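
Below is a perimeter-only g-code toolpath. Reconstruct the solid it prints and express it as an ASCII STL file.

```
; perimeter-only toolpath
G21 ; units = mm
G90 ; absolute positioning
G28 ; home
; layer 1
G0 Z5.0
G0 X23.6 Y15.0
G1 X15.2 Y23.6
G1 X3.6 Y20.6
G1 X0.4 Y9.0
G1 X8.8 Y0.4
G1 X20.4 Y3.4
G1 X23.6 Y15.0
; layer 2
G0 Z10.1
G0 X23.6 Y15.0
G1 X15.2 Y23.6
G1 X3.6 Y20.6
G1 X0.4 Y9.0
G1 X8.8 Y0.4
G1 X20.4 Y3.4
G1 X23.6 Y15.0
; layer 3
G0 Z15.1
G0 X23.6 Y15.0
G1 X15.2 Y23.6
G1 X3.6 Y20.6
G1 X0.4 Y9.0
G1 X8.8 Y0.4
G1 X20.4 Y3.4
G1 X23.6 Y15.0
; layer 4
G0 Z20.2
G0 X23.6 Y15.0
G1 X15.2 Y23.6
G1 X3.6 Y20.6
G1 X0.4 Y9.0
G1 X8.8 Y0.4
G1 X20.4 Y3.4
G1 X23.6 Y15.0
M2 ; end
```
solid part
  facet normal 0.0000 0.0000 -1.0000
    outer loop
      vertex 3.6 20.6 0.0
      vertex 15.2 23.6 0.0
      vertex 23.6 15.0 0.0
    endloop
  endfacet
  facet normal 0.0000 0.0000 -1.0000
    outer loop
      vertex 0.4 9.0 0.0
      vertex 3.6 20.6 0.0
      vertex 23.6 15.0 0.0
    endloop
  endfacet
  facet normal 0.0000 0.0000 -1.0000
    outer loop
      vertex 8.8 0.4 0.0
      vertex 0.4 9.0 0.0
      vertex 23.6 15.0 0.0
    endloop
  endfacet
  facet normal 0.0000 0.0000 -1.0000
    outer loop
      vertex 20.4 3.4 0.0
      vertex 8.8 0.4 0.0
      vertex 23.6 15.0 0.0
    endloop
  endfacet
  facet normal 0.0000 0.0000 1.0000
    outer loop
      vertex 23.6 15.0 20.2
      vertex 15.2 23.6 20.2
      vertex 3.6 20.6 20.2
    endloop
  endfacet
  facet normal 0.0000 0.0000 1.0000
    outer loop
      vertex 23.6 15.0 20.2
      vertex 3.6 20.6 20.2
      vertex 0.4 9.0 20.2
    endloop
  endfacet
  facet normal 0.0000 0.0000 1.0000
    outer loop
      vertex 23.6 15.0 20.2
      vertex 0.4 9.0 20.2
      vertex 8.8 0.4 20.2
    endloop
  endfacet
  facet normal 0.0000 0.0000 1.0000
    outer loop
      vertex 23.6 15.0 20.2
      vertex 8.8 0.4 20.2
      vertex 20.4 3.4 20.2
    endloop
  endfacet
  facet normal 0.7154 0.6987 0.0000
    outer loop
      vertex 23.6 15.0 0.0
      vertex 15.2 23.6 0.0
      vertex 15.2 23.6 20.2
    endloop
  endfacet
  facet normal 0.7154 0.6987 0.0000
    outer loop
      vertex 23.6 15.0 0.0
      vertex 15.2 23.6 20.2
      vertex 23.6 15.0 20.2
    endloop
  endfacet
  facet normal -0.2504 0.9681 0.0000
    outer loop
      vertex 15.2 23.6 0.0
      vertex 3.6 20.6 0.0
      vertex 3.6 20.6 20.2
    endloop
  endfacet
  facet normal -0.2504 0.9681 0.0000
    outer loop
      vertex 15.2 23.6 0.0
      vertex 3.6 20.6 20.2
      vertex 15.2 23.6 20.2
    endloop
  endfacet
  facet normal -0.9640 0.2659 0.0000
    outer loop
      vertex 3.6 20.6 0.0
      vertex 0.4 9.0 0.0
      vertex 0.4 9.0 20.2
    endloop
  endfacet
  facet normal -0.9640 0.2659 0.0000
    outer loop
      vertex 3.6 20.6 0.0
      vertex 0.4 9.0 20.2
      vertex 3.6 20.6 20.2
    endloop
  endfacet
  facet normal -0.7154 -0.6987 0.0000
    outer loop
      vertex 0.4 9.0 0.0
      vertex 8.8 0.4 0.0
      vertex 8.8 0.4 20.2
    endloop
  endfacet
  facet normal -0.7154 -0.6987 0.0000
    outer loop
      vertex 0.4 9.0 0.0
      vertex 8.8 0.4 20.2
      vertex 0.4 9.0 20.2
    endloop
  endfacet
  facet normal 0.2504 -0.9681 0.0000
    outer loop
      vertex 8.8 0.4 0.0
      vertex 20.4 3.4 0.0
      vertex 20.4 3.4 20.2
    endloop
  endfacet
  facet normal 0.2504 -0.9681 0.0000
    outer loop
      vertex 8.8 0.4 0.0
      vertex 20.4 3.4 20.2
      vertex 8.8 0.4 20.2
    endloop
  endfacet
  facet normal 0.9640 -0.2659 0.0000
    outer loop
      vertex 20.4 3.4 0.0
      vertex 23.6 15.0 0.0
      vertex 23.6 15.0 20.2
    endloop
  endfacet
  facet normal 0.9640 -0.2659 0.0000
    outer loop
      vertex 20.4 3.4 0.0
      vertex 23.6 15.0 20.2
      vertex 20.4 3.4 20.2
    endloop
  endfacet
endsolid part

The G0 Z moves step by Δz≈5.0 mm. Every layer's G1 loop is the same polygon, so the solid is a straight extrusion of it from z=0 to z≈20.2. Closing with flat bottom and top caps and triangulating gives 20 facets — a regular 6-sided prism (a cylinder approximated with 6 flat sides), circumscribed radius ≈ 12 mm, height ≈ 20.2 mm.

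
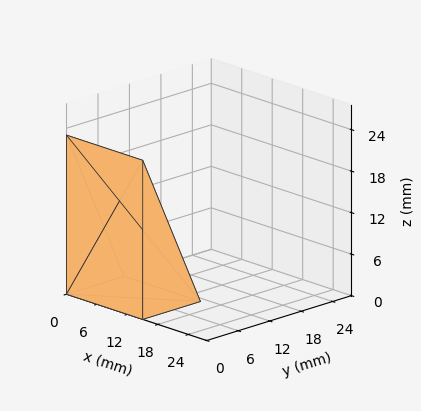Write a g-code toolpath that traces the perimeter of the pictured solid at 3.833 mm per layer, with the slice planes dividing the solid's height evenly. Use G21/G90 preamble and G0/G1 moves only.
Reading the render: the shape is a wedge (ramp): 15 × 11 mm base, rising to 23 mm along the y=0 edge and sloping linearly to z=0 at y=11 (dimensions read to the nearest mm from the axis ticks). For the g-code, the solid's height is divided into equal slices at the stated Δz and each level perimeter traced with G1 moves after a G0 lift.

; perimeter-only toolpath
G21 ; units = mm
G90 ; absolute positioning
G28 ; home
; layer 1
G0 Z3.833
G0 X0.000 Y0.000
G1 X15.000 Y0.000
G1 X15.000 Y9.167
G1 X0.000 Y9.167
G1 X0.000 Y0.000
; layer 2
G0 Z7.667
G0 X0.000 Y0.000
G1 X15.000 Y0.000
G1 X15.000 Y7.333
G1 X0.000 Y7.333
G1 X0.000 Y0.000
; layer 3
G0 Z11.500
G0 X0.000 Y0.000
G1 X15.000 Y0.000
G1 X15.000 Y5.500
G1 X0.000 Y5.500
G1 X0.000 Y0.000
; layer 4
G0 Z15.333
G0 X0.000 Y0.000
G1 X15.000 Y0.000
G1 X15.000 Y3.667
G1 X0.000 Y3.667
G1 X0.000 Y0.000
; layer 5
G0 Z19.167
G0 X0.000 Y0.000
G1 X15.000 Y0.000
G1 X15.000 Y1.833
G1 X0.000 Y1.833
G1 X0.000 Y0.000
M2 ; end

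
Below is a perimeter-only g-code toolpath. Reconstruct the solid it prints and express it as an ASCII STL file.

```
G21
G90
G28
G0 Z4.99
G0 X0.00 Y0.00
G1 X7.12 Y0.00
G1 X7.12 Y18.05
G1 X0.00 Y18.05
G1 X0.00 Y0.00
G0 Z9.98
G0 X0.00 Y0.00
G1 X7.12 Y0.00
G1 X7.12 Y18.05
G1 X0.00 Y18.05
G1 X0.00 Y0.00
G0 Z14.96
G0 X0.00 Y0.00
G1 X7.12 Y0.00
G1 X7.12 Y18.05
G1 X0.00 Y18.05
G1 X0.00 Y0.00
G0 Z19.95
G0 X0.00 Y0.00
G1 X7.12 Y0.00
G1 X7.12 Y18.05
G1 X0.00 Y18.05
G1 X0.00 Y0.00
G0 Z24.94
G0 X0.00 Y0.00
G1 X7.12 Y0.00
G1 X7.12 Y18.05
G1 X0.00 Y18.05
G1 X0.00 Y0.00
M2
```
solid part
  facet normal 0.0000 0.0000 -1.0000
    outer loop
      vertex 7.12 18.05 0.00
      vertex 7.12 0.00 0.00
      vertex 0.00 0.00 0.00
    endloop
  endfacet
  facet normal 0.0000 0.0000 -1.0000
    outer loop
      vertex 0.00 18.05 0.00
      vertex 7.12 18.05 0.00
      vertex 0.00 0.00 0.00
    endloop
  endfacet
  facet normal 0.0000 0.0000 1.0000
    outer loop
      vertex 0.00 0.00 24.94
      vertex 7.12 0.00 24.94
      vertex 7.12 18.05 24.94
    endloop
  endfacet
  facet normal 0.0000 0.0000 1.0000
    outer loop
      vertex 0.00 0.00 24.94
      vertex 7.12 18.05 24.94
      vertex 0.00 18.05 24.94
    endloop
  endfacet
  facet normal 0.0000 -1.0000 0.0000
    outer loop
      vertex 0.00 0.00 0.00
      vertex 7.12 0.00 0.00
      vertex 7.12 0.00 24.94
    endloop
  endfacet
  facet normal 0.0000 -1.0000 0.0000
    outer loop
      vertex 0.00 0.00 0.00
      vertex 7.12 0.00 24.94
      vertex 0.00 0.00 24.94
    endloop
  endfacet
  facet normal 0.0000 1.0000 0.0000
    outer loop
      vertex 7.12 18.05 24.94
      vertex 7.12 18.05 0.00
      vertex 0.00 18.05 0.00
    endloop
  endfacet
  facet normal 0.0000 1.0000 0.0000
    outer loop
      vertex 0.00 18.05 24.94
      vertex 7.12 18.05 24.94
      vertex 0.00 18.05 0.00
    endloop
  endfacet
  facet normal -1.0000 0.0000 0.0000
    outer loop
      vertex 0.00 18.05 24.94
      vertex 0.00 18.05 0.00
      vertex 0.00 0.00 0.00
    endloop
  endfacet
  facet normal -1.0000 0.0000 0.0000
    outer loop
      vertex 0.00 0.00 24.94
      vertex 0.00 18.05 24.94
      vertex 0.00 0.00 0.00
    endloop
  endfacet
  facet normal 1.0000 0.0000 0.0000
    outer loop
      vertex 7.12 0.00 0.00
      vertex 7.12 18.05 0.00
      vertex 7.12 18.05 24.94
    endloop
  endfacet
  facet normal 1.0000 0.0000 0.0000
    outer loop
      vertex 7.12 0.00 0.00
      vertex 7.12 18.05 24.94
      vertex 7.12 0.00 24.94
    endloop
  endfacet
endsolid part

The G0 Z moves step by Δz≈4.99 mm. Every layer's G1 loop is the same polygon, so the solid is a straight extrusion of it from z=0 to z≈24.9. Closing with flat bottom and top caps and triangulating gives 12 facets — a rectangular box, roughly 7.12 × 18.1 mm footprint and 24.9 mm tall.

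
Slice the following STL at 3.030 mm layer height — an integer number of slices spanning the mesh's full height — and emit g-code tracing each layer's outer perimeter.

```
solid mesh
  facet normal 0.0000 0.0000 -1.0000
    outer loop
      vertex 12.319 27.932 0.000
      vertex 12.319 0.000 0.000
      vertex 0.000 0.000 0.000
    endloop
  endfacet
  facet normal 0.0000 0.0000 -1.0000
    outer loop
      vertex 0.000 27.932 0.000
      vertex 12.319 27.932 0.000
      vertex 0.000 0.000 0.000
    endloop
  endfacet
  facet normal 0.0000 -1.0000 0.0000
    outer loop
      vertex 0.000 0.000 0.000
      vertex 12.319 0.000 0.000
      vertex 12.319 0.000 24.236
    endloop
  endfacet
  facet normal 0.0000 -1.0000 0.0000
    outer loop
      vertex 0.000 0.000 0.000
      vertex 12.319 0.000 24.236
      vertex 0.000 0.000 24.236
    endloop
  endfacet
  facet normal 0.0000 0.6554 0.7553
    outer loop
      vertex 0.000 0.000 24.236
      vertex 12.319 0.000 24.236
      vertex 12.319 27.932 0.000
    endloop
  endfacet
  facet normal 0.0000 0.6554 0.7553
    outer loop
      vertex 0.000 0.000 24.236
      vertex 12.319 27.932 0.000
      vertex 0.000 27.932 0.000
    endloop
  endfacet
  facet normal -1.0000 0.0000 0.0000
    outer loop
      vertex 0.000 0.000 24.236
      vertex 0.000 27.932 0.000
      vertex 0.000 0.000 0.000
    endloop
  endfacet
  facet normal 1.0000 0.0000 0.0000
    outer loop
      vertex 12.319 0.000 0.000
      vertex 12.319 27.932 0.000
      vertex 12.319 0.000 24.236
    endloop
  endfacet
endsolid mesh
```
; perimeter-only toolpath
G21 ; units = mm
G90 ; absolute positioning
G28 ; home
; layer 1
G0 Z3.030
G0 X0.000 Y0.000
G1 X12.319 Y0.000
G1 X12.319 Y24.441
G1 X0.000 Y24.441
G1 X0.000 Y0.000
; layer 2
G0 Z6.059
G0 X0.000 Y0.000
G1 X12.319 Y0.000
G1 X12.319 Y20.949
G1 X0.000 Y20.949
G1 X0.000 Y0.000
; layer 3
G0 Z9.088
G0 X0.000 Y0.000
G1 X12.319 Y0.000
G1 X12.319 Y17.457
G1 X0.000 Y17.457
G1 X0.000 Y0.000
; layer 4
G0 Z12.118
G0 X0.000 Y0.000
G1 X12.319 Y0.000
G1 X12.319 Y13.966
G1 X0.000 Y13.966
G1 X0.000 Y0.000
; layer 5
G0 Z15.148
G0 X0.000 Y0.000
G1 X12.319 Y0.000
G1 X12.319 Y10.474
G1 X0.000 Y10.474
G1 X0.000 Y0.000
; layer 6
G0 Z18.177
G0 X0.000 Y0.000
G1 X12.319 Y0.000
G1 X12.319 Y6.983
G1 X0.000 Y6.983
G1 X0.000 Y0.000
; layer 7
G0 Z21.207
G0 X0.000 Y0.000
G1 X12.319 Y0.000
G1 X12.319 Y3.491
G1 X0.000 Y3.491
G1 X0.000 Y0.000
M2 ; end

The solid is a wedge (ramp): 12.3 × 27.9 mm base, rising to 24.2 mm along the y=0 edge and sloping linearly to z=0 at y=27.9. Slicing at Δz = 3.030 mm — 8 equal slices spanning the solid's height, so layer i sits at z = i·h/8 — gives 7 non-empty perimeters. Each is a 4-segment closed polygon; G0 lifts to the layer z and rapids to the start vertex, then G1 traces the edges. The cross-section shrinks linearly with z (the slice at the apex is degenerate and omitted).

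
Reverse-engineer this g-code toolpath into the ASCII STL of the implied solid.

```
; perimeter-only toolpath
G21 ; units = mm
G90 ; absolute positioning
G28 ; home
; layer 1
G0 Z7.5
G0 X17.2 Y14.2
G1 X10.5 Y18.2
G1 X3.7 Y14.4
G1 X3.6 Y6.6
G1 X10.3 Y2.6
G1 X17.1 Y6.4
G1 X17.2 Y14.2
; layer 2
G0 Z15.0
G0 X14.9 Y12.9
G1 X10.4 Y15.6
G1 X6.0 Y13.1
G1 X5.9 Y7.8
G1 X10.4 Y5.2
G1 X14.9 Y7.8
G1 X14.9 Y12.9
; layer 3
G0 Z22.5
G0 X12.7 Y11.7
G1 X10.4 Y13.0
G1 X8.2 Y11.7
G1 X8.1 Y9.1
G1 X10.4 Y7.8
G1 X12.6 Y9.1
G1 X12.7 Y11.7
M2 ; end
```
solid part
  facet normal 0.0000 0.0000 -1.0000
    outer loop
      vertex 1.5 15.7 0.0
      vertex 10.5 20.8 0.0
      vertex 19.5 15.5 0.0
    endloop
  endfacet
  facet normal 0.0000 0.0000 -1.0000
    outer loop
      vertex 1.3 5.3 0.0
      vertex 1.5 15.7 0.0
      vertex 19.5 15.5 0.0
    endloop
  endfacet
  facet normal 0.0000 0.0000 -1.0000
    outer loop
      vertex 10.3 0.0 0.0
      vertex 1.3 5.3 0.0
      vertex 19.5 15.5 0.0
    endloop
  endfacet
  facet normal 0.0000 0.0000 -1.0000
    outer loop
      vertex 19.3 5.1 0.0
      vertex 10.3 0.0 0.0
      vertex 19.5 15.5 0.0
    endloop
  endfacet
  facet normal 0.4860 0.8253 0.2877
    outer loop
      vertex 19.5 15.5 0.0
      vertex 10.5 20.8 0.0
      vertex 10.4 10.4 30.0
    endloop
  endfacet
  facet normal -0.4722 0.8333 0.2873
    outer loop
      vertex 10.5 20.8 0.0
      vertex 1.5 15.7 0.0
      vertex 10.4 10.4 30.0
    endloop
  endfacet
  facet normal -0.9576 0.0184 0.2874
    outer loop
      vertex 1.5 15.7 0.0
      vertex 1.3 5.3 0.0
      vertex 10.4 10.4 30.0
    endloop
  endfacet
  facet normal -0.4860 -0.8253 0.2877
    outer loop
      vertex 1.3 5.3 0.0
      vertex 10.3 0.0 0.0
      vertex 10.4 10.4 30.0
    endloop
  endfacet
  facet normal 0.4722 -0.8333 0.2873
    outer loop
      vertex 10.3 0.0 0.0
      vertex 19.3 5.1 0.0
      vertex 10.4 10.4 30.0
    endloop
  endfacet
  facet normal 0.9576 -0.0184 0.2874
    outer loop
      vertex 19.3 5.1 0.0
      vertex 19.5 15.5 0.0
      vertex 10.4 10.4 30.0
    endloop
  endfacet
endsolid part

The G0 Z moves step by Δz≈7.5 mm. The G1 loops shrink linearly with z, so the solid tapers from its base footprint up to z≈30. Closing with a flat bottom cap and the tapered top and triangulating gives 10 facets — a regular 6-sided pyramid, base circumscribed radius ≈ 10.4 mm, apex at z ≈ 30 mm.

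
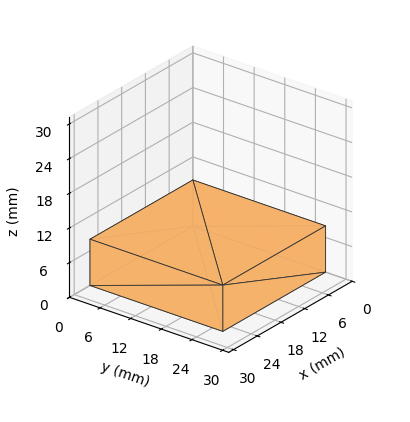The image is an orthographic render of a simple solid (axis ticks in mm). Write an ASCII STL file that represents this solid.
Reading the render: the shape is a rectangular box, roughly 26 × 26 mm footprint and 8 mm tall (dimensions read to the nearest mm from the axis ticks). For the STL, each face is triangulated and given an outward normal.

solid part
  facet normal 0.0000 0.0000 -1.0000
    outer loop
      vertex 26.00 26.00 0.00
      vertex 26.00 0.00 0.00
      vertex 0.00 0.00 0.00
    endloop
  endfacet
  facet normal 0.0000 0.0000 -1.0000
    outer loop
      vertex 0.00 26.00 0.00
      vertex 26.00 26.00 0.00
      vertex 0.00 0.00 0.00
    endloop
  endfacet
  facet normal 0.0000 0.0000 1.0000
    outer loop
      vertex 0.00 0.00 8.00
      vertex 26.00 0.00 8.00
      vertex 26.00 26.00 8.00
    endloop
  endfacet
  facet normal 0.0000 0.0000 1.0000
    outer loop
      vertex 0.00 0.00 8.00
      vertex 26.00 26.00 8.00
      vertex 0.00 26.00 8.00
    endloop
  endfacet
  facet normal 0.0000 -1.0000 0.0000
    outer loop
      vertex 0.00 0.00 0.00
      vertex 26.00 0.00 0.00
      vertex 26.00 0.00 8.00
    endloop
  endfacet
  facet normal 0.0000 -1.0000 0.0000
    outer loop
      vertex 0.00 0.00 0.00
      vertex 26.00 0.00 8.00
      vertex 0.00 0.00 8.00
    endloop
  endfacet
  facet normal 0.0000 1.0000 0.0000
    outer loop
      vertex 26.00 26.00 8.00
      vertex 26.00 26.00 0.00
      vertex 0.00 26.00 0.00
    endloop
  endfacet
  facet normal 0.0000 1.0000 0.0000
    outer loop
      vertex 0.00 26.00 8.00
      vertex 26.00 26.00 8.00
      vertex 0.00 26.00 0.00
    endloop
  endfacet
  facet normal -1.0000 0.0000 0.0000
    outer loop
      vertex 0.00 26.00 8.00
      vertex 0.00 26.00 0.00
      vertex 0.00 0.00 0.00
    endloop
  endfacet
  facet normal -1.0000 0.0000 0.0000
    outer loop
      vertex 0.00 0.00 8.00
      vertex 0.00 26.00 8.00
      vertex 0.00 0.00 0.00
    endloop
  endfacet
  facet normal 1.0000 0.0000 0.0000
    outer loop
      vertex 26.00 0.00 0.00
      vertex 26.00 26.00 0.00
      vertex 26.00 26.00 8.00
    endloop
  endfacet
  facet normal 1.0000 0.0000 0.0000
    outer loop
      vertex 26.00 0.00 0.00
      vertex 26.00 26.00 8.00
      vertex 26.00 0.00 8.00
    endloop
  endfacet
endsolid part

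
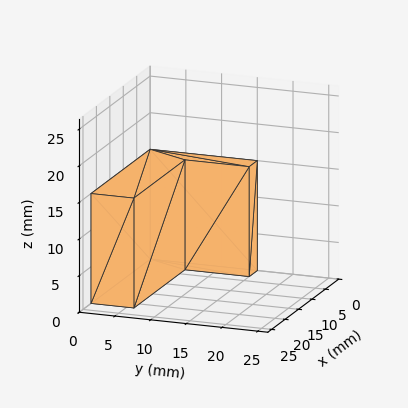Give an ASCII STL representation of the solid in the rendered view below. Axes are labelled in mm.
Reading the render: the shape is an L-shaped prism: outer 22 × 15 mm, arm thicknesses ≈ 6 mm (horizontal) and 3 mm (vertical), extruded 15 mm in z (dimensions read to the nearest mm from the axis ticks). For the STL, each face is triangulated and given an outward normal.

solid part
  facet normal 0.0000 0.0000 -1.0000
    outer loop
      vertex 22.0 6.0 0.0
      vertex 22.0 0.0 0.0
      vertex 0.0 0.0 0.0
    endloop
  endfacet
  facet normal 0.0000 0.0000 -1.0000
    outer loop
      vertex 3.0 6.0 0.0
      vertex 22.0 6.0 0.0
      vertex 0.0 0.0 0.0
    endloop
  endfacet
  facet normal 0.0000 0.0000 -1.0000
    outer loop
      vertex 3.0 15.0 0.0
      vertex 3.0 6.0 0.0
      vertex 0.0 0.0 0.0
    endloop
  endfacet
  facet normal 0.0000 0.0000 -1.0000
    outer loop
      vertex 0.0 15.0 0.0
      vertex 3.0 15.0 0.0
      vertex 0.0 0.0 0.0
    endloop
  endfacet
  facet normal 0.0000 0.0000 1.0000
    outer loop
      vertex 0.0 0.0 15.0
      vertex 22.0 0.0 15.0
      vertex 22.0 6.0 15.0
    endloop
  endfacet
  facet normal 0.0000 0.0000 1.0000
    outer loop
      vertex 0.0 0.0 15.0
      vertex 22.0 6.0 15.0
      vertex 3.0 6.0 15.0
    endloop
  endfacet
  facet normal 0.0000 0.0000 1.0000
    outer loop
      vertex 0.0 0.0 15.0
      vertex 3.0 6.0 15.0
      vertex 3.0 15.0 15.0
    endloop
  endfacet
  facet normal 0.0000 0.0000 1.0000
    outer loop
      vertex 0.0 0.0 15.0
      vertex 3.0 15.0 15.0
      vertex 0.0 15.0 15.0
    endloop
  endfacet
  facet normal 0.0000 -1.0000 0.0000
    outer loop
      vertex 0.0 0.0 0.0
      vertex 22.0 0.0 0.0
      vertex 22.0 0.0 15.0
    endloop
  endfacet
  facet normal 0.0000 -1.0000 0.0000
    outer loop
      vertex 0.0 0.0 0.0
      vertex 22.0 0.0 15.0
      vertex 0.0 0.0 15.0
    endloop
  endfacet
  facet normal 1.0000 0.0000 0.0000
    outer loop
      vertex 22.0 0.0 0.0
      vertex 22.0 6.0 0.0
      vertex 22.0 6.0 15.0
    endloop
  endfacet
  facet normal 1.0000 0.0000 0.0000
    outer loop
      vertex 22.0 0.0 0.0
      vertex 22.0 6.0 15.0
      vertex 22.0 0.0 15.0
    endloop
  endfacet
  facet normal 0.0000 1.0000 0.0000
    outer loop
      vertex 22.0 6.0 0.0
      vertex 3.0 6.0 0.0
      vertex 3.0 6.0 15.0
    endloop
  endfacet
  facet normal 0.0000 1.0000 0.0000
    outer loop
      vertex 22.0 6.0 0.0
      vertex 3.0 6.0 15.0
      vertex 22.0 6.0 15.0
    endloop
  endfacet
  facet normal 1.0000 0.0000 0.0000
    outer loop
      vertex 3.0 6.0 0.0
      vertex 3.0 15.0 0.0
      vertex 3.0 15.0 15.0
    endloop
  endfacet
  facet normal 1.0000 0.0000 0.0000
    outer loop
      vertex 3.0 6.0 0.0
      vertex 3.0 15.0 15.0
      vertex 3.0 6.0 15.0
    endloop
  endfacet
  facet normal 0.0000 1.0000 0.0000
    outer loop
      vertex 3.0 15.0 0.0
      vertex 0.0 15.0 0.0
      vertex 0.0 15.0 15.0
    endloop
  endfacet
  facet normal 0.0000 1.0000 0.0000
    outer loop
      vertex 3.0 15.0 0.0
      vertex 0.0 15.0 15.0
      vertex 3.0 15.0 15.0
    endloop
  endfacet
  facet normal -1.0000 0.0000 0.0000
    outer loop
      vertex 0.0 15.0 0.0
      vertex 0.0 0.0 0.0
      vertex 0.0 0.0 15.0
    endloop
  endfacet
  facet normal -1.0000 0.0000 0.0000
    outer loop
      vertex 0.0 15.0 0.0
      vertex 0.0 0.0 15.0
      vertex 0.0 15.0 15.0
    endloop
  endfacet
endsolid part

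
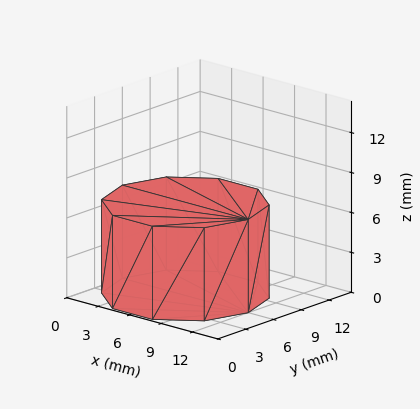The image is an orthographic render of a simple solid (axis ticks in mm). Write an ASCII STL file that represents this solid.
Reading the render: the shape is a regular 10-sided prism (a cylinder approximated with 10 flat sides), circumscribed radius ≈ 6 mm, height ≈ 7 mm (dimensions read to the nearest mm from the axis ticks). For the STL, each face is triangulated and given an outward normal.

solid part
  facet normal 0.0000 0.0000 -1.0000
    outer loop
      vertex 7.9 11.7 0.0
      vertex 10.9 9.5 0.0
      vertex 12.0 6.0 0.0
    endloop
  endfacet
  facet normal 0.0000 0.0000 -1.0000
    outer loop
      vertex 4.1 11.7 0.0
      vertex 7.9 11.7 0.0
      vertex 12.0 6.0 0.0
    endloop
  endfacet
  facet normal 0.0000 0.0000 -1.0000
    outer loop
      vertex 1.1 9.5 0.0
      vertex 4.1 11.7 0.0
      vertex 12.0 6.0 0.0
    endloop
  endfacet
  facet normal 0.0000 0.0000 -1.0000
    outer loop
      vertex 0.0 6.0 0.0
      vertex 1.1 9.5 0.0
      vertex 12.0 6.0 0.0
    endloop
  endfacet
  facet normal 0.0000 0.0000 -1.0000
    outer loop
      vertex 1.1 2.5 0.0
      vertex 0.0 6.0 0.0
      vertex 12.0 6.0 0.0
    endloop
  endfacet
  facet normal 0.0000 0.0000 -1.0000
    outer loop
      vertex 4.1 0.3 0.0
      vertex 1.1 2.5 0.0
      vertex 12.0 6.0 0.0
    endloop
  endfacet
  facet normal 0.0000 0.0000 -1.0000
    outer loop
      vertex 7.9 0.3 0.0
      vertex 4.1 0.3 0.0
      vertex 12.0 6.0 0.0
    endloop
  endfacet
  facet normal 0.0000 0.0000 -1.0000
    outer loop
      vertex 10.9 2.5 0.0
      vertex 7.9 0.3 0.0
      vertex 12.0 6.0 0.0
    endloop
  endfacet
  facet normal 0.0000 0.0000 1.0000
    outer loop
      vertex 12.0 6.0 7.0
      vertex 10.9 9.5 7.0
      vertex 7.9 11.7 7.0
    endloop
  endfacet
  facet normal 0.0000 0.0000 1.0000
    outer loop
      vertex 12.0 6.0 7.0
      vertex 7.9 11.7 7.0
      vertex 4.1 11.7 7.0
    endloop
  endfacet
  facet normal 0.0000 0.0000 1.0000
    outer loop
      vertex 12.0 6.0 7.0
      vertex 4.1 11.7 7.0
      vertex 1.1 9.5 7.0
    endloop
  endfacet
  facet normal 0.0000 0.0000 1.0000
    outer loop
      vertex 12.0 6.0 7.0
      vertex 1.1 9.5 7.0
      vertex 0.0 6.0 7.0
    endloop
  endfacet
  facet normal 0.0000 0.0000 1.0000
    outer loop
      vertex 12.0 6.0 7.0
      vertex 0.0 6.0 7.0
      vertex 1.1 2.5 7.0
    endloop
  endfacet
  facet normal 0.0000 0.0000 1.0000
    outer loop
      vertex 12.0 6.0 7.0
      vertex 1.1 2.5 7.0
      vertex 4.1 0.3 7.0
    endloop
  endfacet
  facet normal 0.0000 0.0000 1.0000
    outer loop
      vertex 12.0 6.0 7.0
      vertex 4.1 0.3 7.0
      vertex 7.9 0.3 7.0
    endloop
  endfacet
  facet normal 0.0000 0.0000 1.0000
    outer loop
      vertex 12.0 6.0 7.0
      vertex 7.9 0.3 7.0
      vertex 10.9 2.5 7.0
    endloop
  endfacet
  facet normal 0.9540 0.2998 0.0000
    outer loop
      vertex 12.0 6.0 0.0
      vertex 10.9 9.5 0.0
      vertex 10.9 9.5 7.0
    endloop
  endfacet
  facet normal 0.9540 0.2998 0.0000
    outer loop
      vertex 12.0 6.0 0.0
      vertex 10.9 9.5 7.0
      vertex 12.0 6.0 7.0
    endloop
  endfacet
  facet normal 0.5914 0.8064 0.0000
    outer loop
      vertex 10.9 9.5 0.0
      vertex 7.9 11.7 0.0
      vertex 7.9 11.7 7.0
    endloop
  endfacet
  facet normal 0.5914 0.8064 0.0000
    outer loop
      vertex 10.9 9.5 0.0
      vertex 7.9 11.7 7.0
      vertex 10.9 9.5 7.0
    endloop
  endfacet
  facet normal 0.0000 1.0000 0.0000
    outer loop
      vertex 7.9 11.7 0.0
      vertex 4.1 11.7 0.0
      vertex 4.1 11.7 7.0
    endloop
  endfacet
  facet normal 0.0000 1.0000 0.0000
    outer loop
      vertex 7.9 11.7 0.0
      vertex 4.1 11.7 7.0
      vertex 7.9 11.7 7.0
    endloop
  endfacet
  facet normal -0.5914 0.8064 0.0000
    outer loop
      vertex 4.1 11.7 0.0
      vertex 1.1 9.5 0.0
      vertex 1.1 9.5 7.0
    endloop
  endfacet
  facet normal -0.5914 0.8064 0.0000
    outer loop
      vertex 4.1 11.7 0.0
      vertex 1.1 9.5 7.0
      vertex 4.1 11.7 7.0
    endloop
  endfacet
  facet normal -0.9540 0.2998 0.0000
    outer loop
      vertex 1.1 9.5 0.0
      vertex 0.0 6.0 0.0
      vertex 0.0 6.0 7.0
    endloop
  endfacet
  facet normal -0.9540 0.2998 0.0000
    outer loop
      vertex 1.1 9.5 0.0
      vertex 0.0 6.0 7.0
      vertex 1.1 9.5 7.0
    endloop
  endfacet
  facet normal -0.9540 -0.2998 0.0000
    outer loop
      vertex 0.0 6.0 0.0
      vertex 1.1 2.5 0.0
      vertex 1.1 2.5 7.0
    endloop
  endfacet
  facet normal -0.9540 -0.2998 0.0000
    outer loop
      vertex 0.0 6.0 0.0
      vertex 1.1 2.5 7.0
      vertex 0.0 6.0 7.0
    endloop
  endfacet
  facet normal -0.5914 -0.8064 0.0000
    outer loop
      vertex 1.1 2.5 0.0
      vertex 4.1 0.3 0.0
      vertex 4.1 0.3 7.0
    endloop
  endfacet
  facet normal -0.5914 -0.8064 0.0000
    outer loop
      vertex 1.1 2.5 0.0
      vertex 4.1 0.3 7.0
      vertex 1.1 2.5 7.0
    endloop
  endfacet
  facet normal 0.0000 -1.0000 0.0000
    outer loop
      vertex 4.1 0.3 0.0
      vertex 7.9 0.3 0.0
      vertex 7.9 0.3 7.0
    endloop
  endfacet
  facet normal 0.0000 -1.0000 0.0000
    outer loop
      vertex 4.1 0.3 0.0
      vertex 7.9 0.3 7.0
      vertex 4.1 0.3 7.0
    endloop
  endfacet
  facet normal 0.5914 -0.8064 0.0000
    outer loop
      vertex 7.9 0.3 0.0
      vertex 10.9 2.5 0.0
      vertex 10.9 2.5 7.0
    endloop
  endfacet
  facet normal 0.5914 -0.8064 0.0000
    outer loop
      vertex 7.9 0.3 0.0
      vertex 10.9 2.5 7.0
      vertex 7.9 0.3 7.0
    endloop
  endfacet
  facet normal 0.9540 -0.2998 0.0000
    outer loop
      vertex 10.9 2.5 0.0
      vertex 12.0 6.0 0.0
      vertex 12.0 6.0 7.0
    endloop
  endfacet
  facet normal 0.9540 -0.2998 0.0000
    outer loop
      vertex 10.9 2.5 0.0
      vertex 12.0 6.0 7.0
      vertex 10.9 2.5 7.0
    endloop
  endfacet
endsolid part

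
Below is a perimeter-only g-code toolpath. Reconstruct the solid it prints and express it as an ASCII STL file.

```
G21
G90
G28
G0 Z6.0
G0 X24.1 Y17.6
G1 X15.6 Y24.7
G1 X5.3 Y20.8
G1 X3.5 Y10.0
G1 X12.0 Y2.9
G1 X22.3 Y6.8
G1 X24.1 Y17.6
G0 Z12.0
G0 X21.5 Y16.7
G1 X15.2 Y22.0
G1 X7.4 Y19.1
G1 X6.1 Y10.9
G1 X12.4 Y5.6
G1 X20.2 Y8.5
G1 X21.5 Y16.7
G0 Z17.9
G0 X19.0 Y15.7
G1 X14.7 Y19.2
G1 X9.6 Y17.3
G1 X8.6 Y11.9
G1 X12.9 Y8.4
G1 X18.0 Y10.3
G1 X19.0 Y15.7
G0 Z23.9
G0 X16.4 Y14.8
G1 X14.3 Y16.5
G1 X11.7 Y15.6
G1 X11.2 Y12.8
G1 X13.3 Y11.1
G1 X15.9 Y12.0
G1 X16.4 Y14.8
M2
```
solid part
  facet normal 0.0000 0.0000 -1.0000
    outer loop
      vertex 3.2 22.6 0.0
      vertex 16.1 27.4 0.0
      vertex 26.7 18.6 0.0
    endloop
  endfacet
  facet normal 0.0000 0.0000 -1.0000
    outer loop
      vertex 0.9 9.0 0.0
      vertex 3.2 22.6 0.0
      vertex 26.7 18.6 0.0
    endloop
  endfacet
  facet normal 0.0000 0.0000 -1.0000
    outer loop
      vertex 11.5 0.2 0.0
      vertex 0.9 9.0 0.0
      vertex 26.7 18.6 0.0
    endloop
  endfacet
  facet normal 0.0000 0.0000 -1.0000
    outer loop
      vertex 24.4 5.0 0.0
      vertex 11.5 0.2 0.0
      vertex 26.7 18.6 0.0
    endloop
  endfacet
  facet normal 0.5933 0.7146 0.3707
    outer loop
      vertex 26.7 18.6 0.0
      vertex 16.1 27.4 0.0
      vertex 13.8 13.8 29.9
    endloop
  endfacet
  facet normal -0.3239 0.8703 0.3710
    outer loop
      vertex 16.1 27.4 0.0
      vertex 3.2 22.6 0.0
      vertex 13.8 13.8 29.9
    endloop
  endfacet
  facet normal -0.9159 0.1549 0.3703
    outer loop
      vertex 3.2 22.6 0.0
      vertex 0.9 9.0 0.0
      vertex 13.8 13.8 29.9
    endloop
  endfacet
  facet normal -0.5933 -0.7146 0.3707
    outer loop
      vertex 0.9 9.0 0.0
      vertex 11.5 0.2 0.0
      vertex 13.8 13.8 29.9
    endloop
  endfacet
  facet normal 0.3239 -0.8703 0.3710
    outer loop
      vertex 11.5 0.2 0.0
      vertex 24.4 5.0 0.0
      vertex 13.8 13.8 29.9
    endloop
  endfacet
  facet normal 0.9159 -0.1549 0.3703
    outer loop
      vertex 24.4 5.0 0.0
      vertex 26.7 18.6 0.0
      vertex 13.8 13.8 29.9
    endloop
  endfacet
endsolid part

The G0 Z moves step by Δz≈6.0 mm. The G1 loops shrink linearly with z, so the solid tapers from its base footprint up to z≈29.9. Closing with a flat bottom cap and the tapered top and triangulating gives 10 facets — a regular 6-sided pyramid, base circumscribed radius ≈ 13.8 mm, apex at z ≈ 29.9 mm.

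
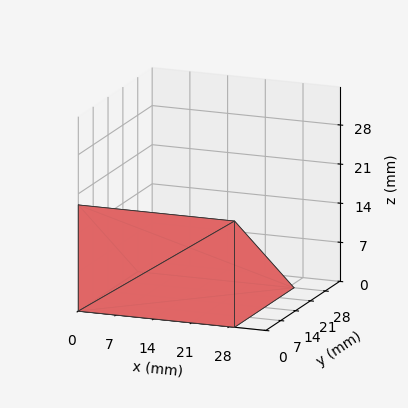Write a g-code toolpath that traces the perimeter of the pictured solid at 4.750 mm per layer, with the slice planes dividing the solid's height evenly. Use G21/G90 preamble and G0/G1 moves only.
Reading the render: the shape is a wedge (ramp): 29 × 28 mm base, rising to 19 mm along the y=0 edge and sloping linearly to z=0 at y=28 (dimensions read to the nearest mm from the axis ticks). For the g-code, the solid's height is divided into equal slices at the stated Δz and each level perimeter traced with G1 moves after a G0 lift.

; perimeter-only toolpath
G21 ; units = mm
G90 ; absolute positioning
G28 ; home
; layer 1
G0 Z4.750
G0 X0.000 Y0.000
G1 X29.000 Y0.000
G1 X29.000 Y21.000
G1 X0.000 Y21.000
G1 X0.000 Y0.000
; layer 2
G0 Z9.500
G0 X0.000 Y0.000
G1 X29.000 Y0.000
G1 X29.000 Y14.000
G1 X0.000 Y14.000
G1 X0.000 Y0.000
; layer 3
G0 Z14.250
G0 X0.000 Y0.000
G1 X29.000 Y0.000
G1 X29.000 Y7.000
G1 X0.000 Y7.000
G1 X0.000 Y0.000
M2 ; end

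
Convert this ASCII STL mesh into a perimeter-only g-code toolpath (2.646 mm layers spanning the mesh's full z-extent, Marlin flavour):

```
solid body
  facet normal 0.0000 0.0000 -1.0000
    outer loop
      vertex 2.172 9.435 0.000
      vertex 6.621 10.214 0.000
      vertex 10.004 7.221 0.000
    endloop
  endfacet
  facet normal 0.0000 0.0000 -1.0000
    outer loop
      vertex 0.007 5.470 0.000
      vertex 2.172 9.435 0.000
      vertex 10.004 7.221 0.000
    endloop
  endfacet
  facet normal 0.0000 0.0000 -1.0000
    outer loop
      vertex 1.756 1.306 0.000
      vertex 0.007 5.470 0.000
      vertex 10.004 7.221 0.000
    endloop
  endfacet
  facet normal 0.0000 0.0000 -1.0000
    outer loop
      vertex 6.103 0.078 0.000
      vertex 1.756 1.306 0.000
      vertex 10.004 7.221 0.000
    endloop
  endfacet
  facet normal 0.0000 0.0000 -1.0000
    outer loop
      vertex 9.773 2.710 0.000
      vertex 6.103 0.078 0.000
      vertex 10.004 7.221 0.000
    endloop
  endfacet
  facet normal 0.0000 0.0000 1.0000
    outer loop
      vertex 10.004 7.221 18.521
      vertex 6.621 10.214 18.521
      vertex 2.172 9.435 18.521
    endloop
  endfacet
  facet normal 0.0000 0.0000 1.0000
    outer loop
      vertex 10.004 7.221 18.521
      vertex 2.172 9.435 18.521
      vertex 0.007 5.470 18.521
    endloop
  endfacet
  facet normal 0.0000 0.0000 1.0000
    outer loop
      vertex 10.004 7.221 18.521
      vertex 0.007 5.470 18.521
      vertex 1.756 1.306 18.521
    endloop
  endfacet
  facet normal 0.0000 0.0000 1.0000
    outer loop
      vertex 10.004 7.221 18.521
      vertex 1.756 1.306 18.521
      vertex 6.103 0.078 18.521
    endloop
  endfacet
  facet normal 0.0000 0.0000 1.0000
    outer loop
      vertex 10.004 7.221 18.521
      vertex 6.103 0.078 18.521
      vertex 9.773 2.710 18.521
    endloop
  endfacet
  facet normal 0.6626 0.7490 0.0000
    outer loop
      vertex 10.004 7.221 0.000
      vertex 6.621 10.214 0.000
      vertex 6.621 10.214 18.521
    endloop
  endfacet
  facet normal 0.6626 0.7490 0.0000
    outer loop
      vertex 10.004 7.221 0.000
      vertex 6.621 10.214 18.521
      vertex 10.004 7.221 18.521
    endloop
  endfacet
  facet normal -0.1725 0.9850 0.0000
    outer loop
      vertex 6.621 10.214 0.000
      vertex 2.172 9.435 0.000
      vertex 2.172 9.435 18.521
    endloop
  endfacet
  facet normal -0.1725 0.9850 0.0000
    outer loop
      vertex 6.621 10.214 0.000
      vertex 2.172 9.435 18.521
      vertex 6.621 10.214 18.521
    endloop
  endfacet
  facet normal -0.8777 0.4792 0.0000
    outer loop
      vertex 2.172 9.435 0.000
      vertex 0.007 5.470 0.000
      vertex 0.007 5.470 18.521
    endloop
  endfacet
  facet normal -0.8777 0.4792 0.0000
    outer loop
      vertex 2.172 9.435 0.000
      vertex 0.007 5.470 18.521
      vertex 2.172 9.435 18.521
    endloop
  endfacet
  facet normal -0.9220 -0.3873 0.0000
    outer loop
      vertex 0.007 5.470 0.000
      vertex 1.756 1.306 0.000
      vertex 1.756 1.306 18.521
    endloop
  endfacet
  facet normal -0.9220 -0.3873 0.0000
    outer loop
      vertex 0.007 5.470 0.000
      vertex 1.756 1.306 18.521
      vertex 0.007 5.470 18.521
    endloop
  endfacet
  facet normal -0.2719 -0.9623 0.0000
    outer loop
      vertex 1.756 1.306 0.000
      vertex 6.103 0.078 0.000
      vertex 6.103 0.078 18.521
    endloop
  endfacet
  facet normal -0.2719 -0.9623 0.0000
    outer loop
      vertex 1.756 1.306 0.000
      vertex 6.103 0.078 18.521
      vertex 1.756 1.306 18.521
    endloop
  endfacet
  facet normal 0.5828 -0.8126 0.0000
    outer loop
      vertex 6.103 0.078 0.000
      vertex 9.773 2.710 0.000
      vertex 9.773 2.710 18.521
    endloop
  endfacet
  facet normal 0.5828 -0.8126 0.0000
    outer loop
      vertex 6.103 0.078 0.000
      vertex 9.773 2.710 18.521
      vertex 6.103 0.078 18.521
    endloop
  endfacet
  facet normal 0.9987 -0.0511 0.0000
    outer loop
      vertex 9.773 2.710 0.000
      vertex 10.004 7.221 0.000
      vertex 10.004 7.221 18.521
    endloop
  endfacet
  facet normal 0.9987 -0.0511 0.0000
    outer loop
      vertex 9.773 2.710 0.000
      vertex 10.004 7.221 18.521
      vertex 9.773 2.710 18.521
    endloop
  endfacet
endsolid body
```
; perimeter-only toolpath
G21 ; units = mm
G90 ; absolute positioning
G28 ; home
; layer 1
G0 Z2.646
G0 X10.004 Y7.221
G1 X6.621 Y10.214
G1 X2.172 Y9.435
G1 X0.007 Y5.470
G1 X1.756 Y1.306
G1 X6.103 Y0.078
G1 X9.773 Y2.710
G1 X10.004 Y7.221
; layer 2
G0 Z5.292
G0 X10.004 Y7.221
G1 X6.621 Y10.214
G1 X2.172 Y9.435
G1 X0.007 Y5.470
G1 X1.756 Y1.306
G1 X6.103 Y0.078
G1 X9.773 Y2.710
G1 X10.004 Y7.221
; layer 3
G0 Z7.938
G0 X10.004 Y7.221
G1 X6.621 Y10.214
G1 X2.172 Y9.435
G1 X0.007 Y5.470
G1 X1.756 Y1.306
G1 X6.103 Y0.078
G1 X9.773 Y2.710
G1 X10.004 Y7.221
; layer 4
G0 Z10.583
G0 X10.004 Y7.221
G1 X6.621 Y10.214
G1 X2.172 Y9.435
G1 X0.007 Y5.470
G1 X1.756 Y1.306
G1 X6.103 Y0.078
G1 X9.773 Y2.710
G1 X10.004 Y7.221
; layer 5
G0 Z13.229
G0 X10.004 Y7.221
G1 X6.621 Y10.214
G1 X2.172 Y9.435
G1 X0.007 Y5.470
G1 X1.756 Y1.306
G1 X6.103 Y0.078
G1 X9.773 Y2.710
G1 X10.004 Y7.221
; layer 6
G0 Z15.875
G0 X10.004 Y7.221
G1 X6.621 Y10.214
G1 X2.172 Y9.435
G1 X0.007 Y5.470
G1 X1.756 Y1.306
G1 X6.103 Y0.078
G1 X9.773 Y2.710
G1 X10.004 Y7.221
; layer 7
G0 Z18.521
G0 X10.004 Y7.221
G1 X6.621 Y10.214
G1 X2.172 Y9.435
G1 X0.007 Y5.470
G1 X1.756 Y1.306
G1 X6.103 Y0.078
G1 X9.773 Y2.710
G1 X10.004 Y7.221
M2 ; end

The solid is a regular 7-sided prism (a cylinder approximated with 7 flat sides), circumscribed radius ≈ 5.21 mm, height ≈ 18.5 mm. Slicing at Δz = 2.646 mm — 7 equal slices spanning the solid's height, so layer i sits at z = i·h/7 — gives 7 non-empty perimeters. Each is a 7-segment closed polygon; G0 lifts to the layer z and rapids to the start vertex, then G1 traces the edges.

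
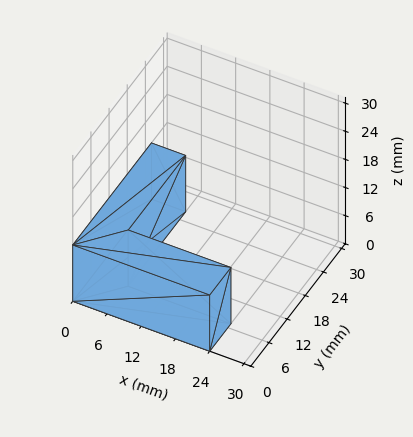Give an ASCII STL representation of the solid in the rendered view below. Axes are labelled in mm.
Reading the render: the shape is an L-shaped prism: outer 24 × 26 mm, arm thicknesses ≈ 7 mm (horizontal) and 6 mm (vertical), extruded 12 mm in z (dimensions read to the nearest mm from the axis ticks). For the STL, each face is triangulated and given an outward normal.

solid part
  facet normal 0.0000 0.0000 -1.0000
    outer loop
      vertex 24.00 7.00 0.00
      vertex 24.00 0.00 0.00
      vertex 0.00 0.00 0.00
    endloop
  endfacet
  facet normal 0.0000 0.0000 -1.0000
    outer loop
      vertex 6.00 7.00 0.00
      vertex 24.00 7.00 0.00
      vertex 0.00 0.00 0.00
    endloop
  endfacet
  facet normal 0.0000 0.0000 -1.0000
    outer loop
      vertex 6.00 26.00 0.00
      vertex 6.00 7.00 0.00
      vertex 0.00 0.00 0.00
    endloop
  endfacet
  facet normal 0.0000 0.0000 -1.0000
    outer loop
      vertex 0.00 26.00 0.00
      vertex 6.00 26.00 0.00
      vertex 0.00 0.00 0.00
    endloop
  endfacet
  facet normal 0.0000 0.0000 1.0000
    outer loop
      vertex 0.00 0.00 12.00
      vertex 24.00 0.00 12.00
      vertex 24.00 7.00 12.00
    endloop
  endfacet
  facet normal 0.0000 0.0000 1.0000
    outer loop
      vertex 0.00 0.00 12.00
      vertex 24.00 7.00 12.00
      vertex 6.00 7.00 12.00
    endloop
  endfacet
  facet normal 0.0000 0.0000 1.0000
    outer loop
      vertex 0.00 0.00 12.00
      vertex 6.00 7.00 12.00
      vertex 6.00 26.00 12.00
    endloop
  endfacet
  facet normal 0.0000 0.0000 1.0000
    outer loop
      vertex 0.00 0.00 12.00
      vertex 6.00 26.00 12.00
      vertex 0.00 26.00 12.00
    endloop
  endfacet
  facet normal 0.0000 -1.0000 0.0000
    outer loop
      vertex 0.00 0.00 0.00
      vertex 24.00 0.00 0.00
      vertex 24.00 0.00 12.00
    endloop
  endfacet
  facet normal 0.0000 -1.0000 0.0000
    outer loop
      vertex 0.00 0.00 0.00
      vertex 24.00 0.00 12.00
      vertex 0.00 0.00 12.00
    endloop
  endfacet
  facet normal 1.0000 0.0000 0.0000
    outer loop
      vertex 24.00 0.00 0.00
      vertex 24.00 7.00 0.00
      vertex 24.00 7.00 12.00
    endloop
  endfacet
  facet normal 1.0000 0.0000 0.0000
    outer loop
      vertex 24.00 0.00 0.00
      vertex 24.00 7.00 12.00
      vertex 24.00 0.00 12.00
    endloop
  endfacet
  facet normal 0.0000 1.0000 0.0000
    outer loop
      vertex 24.00 7.00 0.00
      vertex 6.00 7.00 0.00
      vertex 6.00 7.00 12.00
    endloop
  endfacet
  facet normal 0.0000 1.0000 0.0000
    outer loop
      vertex 24.00 7.00 0.00
      vertex 6.00 7.00 12.00
      vertex 24.00 7.00 12.00
    endloop
  endfacet
  facet normal 1.0000 0.0000 0.0000
    outer loop
      vertex 6.00 7.00 0.00
      vertex 6.00 26.00 0.00
      vertex 6.00 26.00 12.00
    endloop
  endfacet
  facet normal 1.0000 0.0000 0.0000
    outer loop
      vertex 6.00 7.00 0.00
      vertex 6.00 26.00 12.00
      vertex 6.00 7.00 12.00
    endloop
  endfacet
  facet normal 0.0000 1.0000 0.0000
    outer loop
      vertex 6.00 26.00 0.00
      vertex 0.00 26.00 0.00
      vertex 0.00 26.00 12.00
    endloop
  endfacet
  facet normal 0.0000 1.0000 0.0000
    outer loop
      vertex 6.00 26.00 0.00
      vertex 0.00 26.00 12.00
      vertex 6.00 26.00 12.00
    endloop
  endfacet
  facet normal -1.0000 0.0000 0.0000
    outer loop
      vertex 0.00 26.00 0.00
      vertex 0.00 0.00 0.00
      vertex 0.00 0.00 12.00
    endloop
  endfacet
  facet normal -1.0000 0.0000 0.0000
    outer loop
      vertex 0.00 26.00 0.00
      vertex 0.00 0.00 12.00
      vertex 0.00 26.00 12.00
    endloop
  endfacet
endsolid part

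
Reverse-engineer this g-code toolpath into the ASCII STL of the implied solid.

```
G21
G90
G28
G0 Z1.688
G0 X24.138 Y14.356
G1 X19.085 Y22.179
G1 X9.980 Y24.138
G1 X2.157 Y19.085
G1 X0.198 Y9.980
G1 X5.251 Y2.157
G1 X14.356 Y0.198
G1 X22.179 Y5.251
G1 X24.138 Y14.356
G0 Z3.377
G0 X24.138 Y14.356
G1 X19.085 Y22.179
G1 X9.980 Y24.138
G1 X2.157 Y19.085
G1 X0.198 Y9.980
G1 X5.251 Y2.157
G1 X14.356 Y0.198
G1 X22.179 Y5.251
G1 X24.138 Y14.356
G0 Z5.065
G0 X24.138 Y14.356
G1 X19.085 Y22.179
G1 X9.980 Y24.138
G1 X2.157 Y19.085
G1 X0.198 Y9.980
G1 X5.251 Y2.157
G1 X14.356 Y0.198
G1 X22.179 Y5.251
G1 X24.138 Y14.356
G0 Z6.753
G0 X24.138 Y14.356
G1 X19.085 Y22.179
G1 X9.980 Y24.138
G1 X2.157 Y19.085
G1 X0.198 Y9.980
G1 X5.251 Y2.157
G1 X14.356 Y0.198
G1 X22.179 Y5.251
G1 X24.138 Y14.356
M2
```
solid part
  facet normal 0.0000 0.0000 -1.0000
    outer loop
      vertex 9.980 24.138 0.000
      vertex 19.085 22.179 0.000
      vertex 24.138 14.356 0.000
    endloop
  endfacet
  facet normal 0.0000 0.0000 -1.0000
    outer loop
      vertex 2.157 19.085 0.000
      vertex 9.980 24.138 0.000
      vertex 24.138 14.356 0.000
    endloop
  endfacet
  facet normal 0.0000 0.0000 -1.0000
    outer loop
      vertex 0.198 9.980 0.000
      vertex 2.157 19.085 0.000
      vertex 24.138 14.356 0.000
    endloop
  endfacet
  facet normal 0.0000 0.0000 -1.0000
    outer loop
      vertex 5.251 2.157 0.000
      vertex 0.198 9.980 0.000
      vertex 24.138 14.356 0.000
    endloop
  endfacet
  facet normal 0.0000 0.0000 -1.0000
    outer loop
      vertex 14.356 0.198 0.000
      vertex 5.251 2.157 0.000
      vertex 24.138 14.356 0.000
    endloop
  endfacet
  facet normal 0.0000 0.0000 -1.0000
    outer loop
      vertex 22.179 5.251 0.000
      vertex 14.356 0.198 0.000
      vertex 24.138 14.356 0.000
    endloop
  endfacet
  facet normal 0.0000 0.0000 1.0000
    outer loop
      vertex 24.138 14.356 6.753
      vertex 19.085 22.179 6.753
      vertex 9.980 24.138 6.753
    endloop
  endfacet
  facet normal 0.0000 0.0000 1.0000
    outer loop
      vertex 24.138 14.356 6.753
      vertex 9.980 24.138 6.753
      vertex 2.157 19.085 6.753
    endloop
  endfacet
  facet normal 0.0000 0.0000 1.0000
    outer loop
      vertex 24.138 14.356 6.753
      vertex 2.157 19.085 6.753
      vertex 0.198 9.980 6.753
    endloop
  endfacet
  facet normal 0.0000 0.0000 1.0000
    outer loop
      vertex 24.138 14.356 6.753
      vertex 0.198 9.980 6.753
      vertex 5.251 2.157 6.753
    endloop
  endfacet
  facet normal 0.0000 0.0000 1.0000
    outer loop
      vertex 24.138 14.356 6.753
      vertex 5.251 2.157 6.753
      vertex 14.356 0.198 6.753
    endloop
  endfacet
  facet normal 0.0000 0.0000 1.0000
    outer loop
      vertex 24.138 14.356 6.753
      vertex 14.356 0.198 6.753
      vertex 22.179 5.251 6.753
    endloop
  endfacet
  facet normal 0.8400 0.5426 0.0000
    outer loop
      vertex 24.138 14.356 0.000
      vertex 19.085 22.179 0.000
      vertex 19.085 22.179 6.753
    endloop
  endfacet
  facet normal 0.8400 0.5426 0.0000
    outer loop
      vertex 24.138 14.356 0.000
      vertex 19.085 22.179 6.753
      vertex 24.138 14.356 6.753
    endloop
  endfacet
  facet normal 0.2103 0.9776 0.0000
    outer loop
      vertex 19.085 22.179 0.000
      vertex 9.980 24.138 0.000
      vertex 9.980 24.138 6.753
    endloop
  endfacet
  facet normal 0.2103 0.9776 0.0000
    outer loop
      vertex 19.085 22.179 0.000
      vertex 9.980 24.138 6.753
      vertex 19.085 22.179 6.753
    endloop
  endfacet
  facet normal -0.5426 0.8400 0.0000
    outer loop
      vertex 9.980 24.138 0.000
      vertex 2.157 19.085 0.000
      vertex 2.157 19.085 6.753
    endloop
  endfacet
  facet normal -0.5426 0.8400 0.0000
    outer loop
      vertex 9.980 24.138 0.000
      vertex 2.157 19.085 6.753
      vertex 9.980 24.138 6.753
    endloop
  endfacet
  facet normal -0.9776 0.2103 0.0000
    outer loop
      vertex 2.157 19.085 0.000
      vertex 0.198 9.980 0.000
      vertex 0.198 9.980 6.753
    endloop
  endfacet
  facet normal -0.9776 0.2103 0.0000
    outer loop
      vertex 2.157 19.085 0.000
      vertex 0.198 9.980 6.753
      vertex 2.157 19.085 6.753
    endloop
  endfacet
  facet normal -0.8400 -0.5426 0.0000
    outer loop
      vertex 0.198 9.980 0.000
      vertex 5.251 2.157 0.000
      vertex 5.251 2.157 6.753
    endloop
  endfacet
  facet normal -0.8400 -0.5426 0.0000
    outer loop
      vertex 0.198 9.980 0.000
      vertex 5.251 2.157 6.753
      vertex 0.198 9.980 6.753
    endloop
  endfacet
  facet normal -0.2103 -0.9776 0.0000
    outer loop
      vertex 5.251 2.157 0.000
      vertex 14.356 0.198 0.000
      vertex 14.356 0.198 6.753
    endloop
  endfacet
  facet normal -0.2103 -0.9776 0.0000
    outer loop
      vertex 5.251 2.157 0.000
      vertex 14.356 0.198 6.753
      vertex 5.251 2.157 6.753
    endloop
  endfacet
  facet normal 0.5426 -0.8400 0.0000
    outer loop
      vertex 14.356 0.198 0.000
      vertex 22.179 5.251 0.000
      vertex 22.179 5.251 6.753
    endloop
  endfacet
  facet normal 0.5426 -0.8400 0.0000
    outer loop
      vertex 14.356 0.198 0.000
      vertex 22.179 5.251 6.753
      vertex 14.356 0.198 6.753
    endloop
  endfacet
  facet normal 0.9776 -0.2103 0.0000
    outer loop
      vertex 22.179 5.251 0.000
      vertex 24.138 14.356 0.000
      vertex 24.138 14.356 6.753
    endloop
  endfacet
  facet normal 0.9776 -0.2103 0.0000
    outer loop
      vertex 22.179 5.251 0.000
      vertex 24.138 14.356 6.753
      vertex 22.179 5.251 6.753
    endloop
  endfacet
endsolid part

The G0 Z moves step by Δz≈1.688 mm. Every layer's G1 loop is the same polygon, so the solid is a straight extrusion of it from z=0 to z≈6.75. Closing with flat bottom and top caps and triangulating gives 28 facets — a regular 8-sided prism (a cylinder approximated with 8 flat sides), circumscribed radius ≈ 12.2 mm, height ≈ 6.75 mm.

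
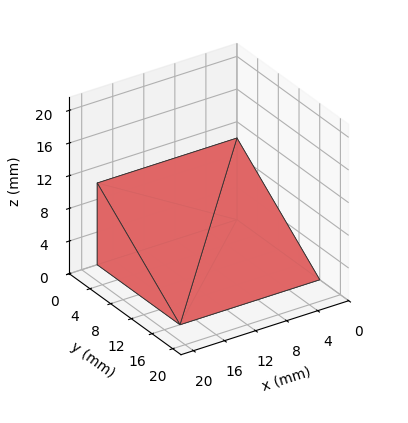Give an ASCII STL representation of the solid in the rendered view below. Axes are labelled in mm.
Reading the render: the shape is a wedge (ramp): 18 × 16 mm base, rising to 10 mm along the y=0 edge and sloping linearly to z=0 at y=16 (dimensions read to the nearest mm from the axis ticks). For the STL, each face is triangulated and given an outward normal.

solid part
  facet normal 0.0000 0.0000 -1.0000
    outer loop
      vertex 18.0 16.0 0.0
      vertex 18.0 0.0 0.0
      vertex 0.0 0.0 0.0
    endloop
  endfacet
  facet normal 0.0000 0.0000 -1.0000
    outer loop
      vertex 0.0 16.0 0.0
      vertex 18.0 16.0 0.0
      vertex 0.0 0.0 0.0
    endloop
  endfacet
  facet normal 0.0000 -1.0000 0.0000
    outer loop
      vertex 0.0 0.0 0.0
      vertex 18.0 0.0 0.0
      vertex 18.0 0.0 10.0
    endloop
  endfacet
  facet normal 0.0000 -1.0000 0.0000
    outer loop
      vertex 0.0 0.0 0.0
      vertex 18.0 0.0 10.0
      vertex 0.0 0.0 10.0
    endloop
  endfacet
  facet normal 0.0000 0.5300 0.8480
    outer loop
      vertex 0.0 0.0 10.0
      vertex 18.0 0.0 10.0
      vertex 18.0 16.0 0.0
    endloop
  endfacet
  facet normal 0.0000 0.5300 0.8480
    outer loop
      vertex 0.0 0.0 10.0
      vertex 18.0 16.0 0.0
      vertex 0.0 16.0 0.0
    endloop
  endfacet
  facet normal -1.0000 0.0000 0.0000
    outer loop
      vertex 0.0 0.0 10.0
      vertex 0.0 16.0 0.0
      vertex 0.0 0.0 0.0
    endloop
  endfacet
  facet normal 1.0000 0.0000 0.0000
    outer loop
      vertex 18.0 0.0 0.0
      vertex 18.0 16.0 0.0
      vertex 18.0 0.0 10.0
    endloop
  endfacet
endsolid part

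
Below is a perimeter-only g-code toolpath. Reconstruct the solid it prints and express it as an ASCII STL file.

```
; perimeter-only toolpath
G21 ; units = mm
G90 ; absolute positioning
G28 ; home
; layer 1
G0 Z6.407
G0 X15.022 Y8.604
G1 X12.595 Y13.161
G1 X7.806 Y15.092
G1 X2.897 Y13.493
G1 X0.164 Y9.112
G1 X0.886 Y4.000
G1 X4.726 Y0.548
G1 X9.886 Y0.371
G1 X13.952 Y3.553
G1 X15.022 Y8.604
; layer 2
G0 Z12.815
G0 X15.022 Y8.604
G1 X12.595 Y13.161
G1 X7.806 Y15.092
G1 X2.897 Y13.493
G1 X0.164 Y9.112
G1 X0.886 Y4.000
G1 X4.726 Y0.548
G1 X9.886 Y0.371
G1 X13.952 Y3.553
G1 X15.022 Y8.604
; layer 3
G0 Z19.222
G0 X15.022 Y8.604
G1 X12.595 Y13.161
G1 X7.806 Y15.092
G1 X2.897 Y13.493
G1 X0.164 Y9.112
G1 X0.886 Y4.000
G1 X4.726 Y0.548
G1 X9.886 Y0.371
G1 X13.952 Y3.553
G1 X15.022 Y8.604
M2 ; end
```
solid part
  facet normal 0.0000 0.0000 -1.0000
    outer loop
      vertex 7.806 15.092 0.000
      vertex 12.595 13.161 0.000
      vertex 15.022 8.604 0.000
    endloop
  endfacet
  facet normal 0.0000 0.0000 -1.0000
    outer loop
      vertex 2.897 13.493 0.000
      vertex 7.806 15.092 0.000
      vertex 15.022 8.604 0.000
    endloop
  endfacet
  facet normal 0.0000 0.0000 -1.0000
    outer loop
      vertex 0.164 9.112 0.000
      vertex 2.897 13.493 0.000
      vertex 15.022 8.604 0.000
    endloop
  endfacet
  facet normal 0.0000 0.0000 -1.0000
    outer loop
      vertex 0.886 4.000 0.000
      vertex 0.164 9.112 0.000
      vertex 15.022 8.604 0.000
    endloop
  endfacet
  facet normal 0.0000 0.0000 -1.0000
    outer loop
      vertex 4.726 0.548 0.000
      vertex 0.886 4.000 0.000
      vertex 15.022 8.604 0.000
    endloop
  endfacet
  facet normal 0.0000 0.0000 -1.0000
    outer loop
      vertex 9.886 0.371 0.000
      vertex 4.726 0.548 0.000
      vertex 15.022 8.604 0.000
    endloop
  endfacet
  facet normal 0.0000 0.0000 -1.0000
    outer loop
      vertex 13.952 3.553 0.000
      vertex 9.886 0.371 0.000
      vertex 15.022 8.604 0.000
    endloop
  endfacet
  facet normal 0.0000 0.0000 1.0000
    outer loop
      vertex 15.022 8.604 19.222
      vertex 12.595 13.161 19.222
      vertex 7.806 15.092 19.222
    endloop
  endfacet
  facet normal 0.0000 0.0000 1.0000
    outer loop
      vertex 15.022 8.604 19.222
      vertex 7.806 15.092 19.222
      vertex 2.897 13.493 19.222
    endloop
  endfacet
  facet normal 0.0000 0.0000 1.0000
    outer loop
      vertex 15.022 8.604 19.222
      vertex 2.897 13.493 19.222
      vertex 0.164 9.112 19.222
    endloop
  endfacet
  facet normal 0.0000 0.0000 1.0000
    outer loop
      vertex 15.022 8.604 19.222
      vertex 0.164 9.112 19.222
      vertex 0.886 4.000 19.222
    endloop
  endfacet
  facet normal 0.0000 0.0000 1.0000
    outer loop
      vertex 15.022 8.604 19.222
      vertex 0.886 4.000 19.222
      vertex 4.726 0.548 19.222
    endloop
  endfacet
  facet normal 0.0000 0.0000 1.0000
    outer loop
      vertex 15.022 8.604 19.222
      vertex 4.726 0.548 19.222
      vertex 9.886 0.371 19.222
    endloop
  endfacet
  facet normal 0.0000 0.0000 1.0000
    outer loop
      vertex 15.022 8.604 19.222
      vertex 9.886 0.371 19.222
      vertex 13.952 3.553 19.222
    endloop
  endfacet
  facet normal 0.8826 0.4701 0.0000
    outer loop
      vertex 15.022 8.604 0.000
      vertex 12.595 13.161 0.000
      vertex 12.595 13.161 19.222
    endloop
  endfacet
  facet normal 0.8826 0.4701 0.0000
    outer loop
      vertex 15.022 8.604 0.000
      vertex 12.595 13.161 19.222
      vertex 15.022 8.604 19.222
    endloop
  endfacet
  facet normal 0.3740 0.9274 0.0000
    outer loop
      vertex 12.595 13.161 0.000
      vertex 7.806 15.092 0.000
      vertex 7.806 15.092 19.222
    endloop
  endfacet
  facet normal 0.3740 0.9274 0.0000
    outer loop
      vertex 12.595 13.161 0.000
      vertex 7.806 15.092 19.222
      vertex 12.595 13.161 19.222
    endloop
  endfacet
  facet normal -0.3097 0.9508 0.0000
    outer loop
      vertex 7.806 15.092 0.000
      vertex 2.897 13.493 0.000
      vertex 2.897 13.493 19.222
    endloop
  endfacet
  facet normal -0.3097 0.9508 0.0000
    outer loop
      vertex 7.806 15.092 0.000
      vertex 2.897 13.493 19.222
      vertex 7.806 15.092 19.222
    endloop
  endfacet
  facet normal -0.8484 0.5293 0.0000
    outer loop
      vertex 2.897 13.493 0.000
      vertex 0.164 9.112 0.000
      vertex 0.164 9.112 19.222
    endloop
  endfacet
  facet normal -0.8484 0.5293 0.0000
    outer loop
      vertex 2.897 13.493 0.000
      vertex 0.164 9.112 19.222
      vertex 2.897 13.493 19.222
    endloop
  endfacet
  facet normal -0.9902 -0.1398 0.0000
    outer loop
      vertex 0.164 9.112 0.000
      vertex 0.886 4.000 0.000
      vertex 0.886 4.000 19.222
    endloop
  endfacet
  facet normal -0.9902 -0.1398 0.0000
    outer loop
      vertex 0.164 9.112 0.000
      vertex 0.886 4.000 19.222
      vertex 0.164 9.112 19.222
    endloop
  endfacet
  facet normal -0.6685 -0.7437 0.0000
    outer loop
      vertex 0.886 4.000 0.000
      vertex 4.726 0.548 0.000
      vertex 4.726 0.548 19.222
    endloop
  endfacet
  facet normal -0.6685 -0.7437 0.0000
    outer loop
      vertex 0.886 4.000 0.000
      vertex 4.726 0.548 19.222
      vertex 0.886 4.000 19.222
    endloop
  endfacet
  facet normal -0.0343 -0.9994 0.0000
    outer loop
      vertex 4.726 0.548 0.000
      vertex 9.886 0.371 0.000
      vertex 9.886 0.371 19.222
    endloop
  endfacet
  facet normal -0.0343 -0.9994 0.0000
    outer loop
      vertex 4.726 0.548 0.000
      vertex 9.886 0.371 19.222
      vertex 4.726 0.548 19.222
    endloop
  endfacet
  facet normal 0.6163 -0.7875 0.0000
    outer loop
      vertex 9.886 0.371 0.000
      vertex 13.952 3.553 0.000
      vertex 13.952 3.553 19.222
    endloop
  endfacet
  facet normal 0.6163 -0.7875 0.0000
    outer loop
      vertex 9.886 0.371 0.000
      vertex 13.952 3.553 19.222
      vertex 9.886 0.371 19.222
    endloop
  endfacet
  facet normal 0.9783 -0.2072 0.0000
    outer loop
      vertex 13.952 3.553 0.000
      vertex 15.022 8.604 0.000
      vertex 15.022 8.604 19.222
    endloop
  endfacet
  facet normal 0.9783 -0.2072 0.0000
    outer loop
      vertex 13.952 3.553 0.000
      vertex 15.022 8.604 19.222
      vertex 13.952 3.553 19.222
    endloop
  endfacet
endsolid part

The G0 Z moves step by Δz≈6.407 mm. Every layer's G1 loop is the same polygon, so the solid is a straight extrusion of it from z=0 to z≈19.2. Closing with flat bottom and top caps and triangulating gives 32 facets — a regular 9-sided prism (a cylinder approximated with 9 flat sides), circumscribed radius ≈ 7.55 mm, height ≈ 19.2 mm.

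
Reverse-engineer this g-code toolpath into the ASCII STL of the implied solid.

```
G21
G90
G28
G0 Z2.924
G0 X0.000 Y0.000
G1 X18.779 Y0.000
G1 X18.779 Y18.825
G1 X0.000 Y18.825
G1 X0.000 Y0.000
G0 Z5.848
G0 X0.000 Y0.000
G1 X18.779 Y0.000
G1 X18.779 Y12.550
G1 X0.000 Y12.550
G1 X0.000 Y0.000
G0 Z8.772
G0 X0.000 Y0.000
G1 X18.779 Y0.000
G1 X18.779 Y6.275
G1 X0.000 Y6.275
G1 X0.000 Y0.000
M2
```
solid part
  facet normal 0.0000 0.0000 -1.0000
    outer loop
      vertex 18.779 25.100 0.000
      vertex 18.779 0.000 0.000
      vertex 0.000 0.000 0.000
    endloop
  endfacet
  facet normal 0.0000 0.0000 -1.0000
    outer loop
      vertex 0.000 25.100 0.000
      vertex 18.779 25.100 0.000
      vertex 0.000 0.000 0.000
    endloop
  endfacet
  facet normal 0.0000 -1.0000 0.0000
    outer loop
      vertex 0.000 0.000 0.000
      vertex 18.779 0.000 0.000
      vertex 18.779 0.000 11.696
    endloop
  endfacet
  facet normal 0.0000 -1.0000 0.0000
    outer loop
      vertex 0.000 0.000 0.000
      vertex 18.779 0.000 11.696
      vertex 0.000 0.000 11.696
    endloop
  endfacet
  facet normal 0.0000 0.4224 0.9064
    outer loop
      vertex 0.000 0.000 11.696
      vertex 18.779 0.000 11.696
      vertex 18.779 25.100 0.000
    endloop
  endfacet
  facet normal 0.0000 0.4224 0.9064
    outer loop
      vertex 0.000 0.000 11.696
      vertex 18.779 25.100 0.000
      vertex 0.000 25.100 0.000
    endloop
  endfacet
  facet normal -1.0000 0.0000 0.0000
    outer loop
      vertex 0.000 0.000 11.696
      vertex 0.000 25.100 0.000
      vertex 0.000 0.000 0.000
    endloop
  endfacet
  facet normal 1.0000 0.0000 0.0000
    outer loop
      vertex 18.779 0.000 0.000
      vertex 18.779 25.100 0.000
      vertex 18.779 0.000 11.696
    endloop
  endfacet
endsolid part

The G0 Z moves step by Δz≈2.924 mm. The G1 loops shrink linearly with z, so the solid tapers from its base footprint up to z≈11.7. Closing with a flat bottom cap and the tapered top and triangulating gives 8 facets — a wedge (ramp): 18.8 × 25.1 mm base, rising to 11.7 mm along the y=0 edge and sloping linearly to z=0 at y=25.1.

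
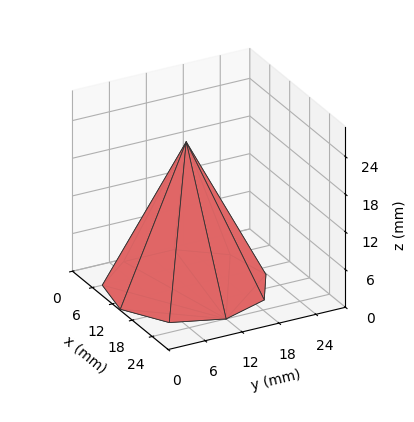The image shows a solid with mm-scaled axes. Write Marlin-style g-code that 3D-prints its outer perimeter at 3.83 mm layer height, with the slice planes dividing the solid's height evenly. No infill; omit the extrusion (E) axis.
Reading the render: the shape is a regular 9-sided pyramid, base circumscribed radius ≈ 12 mm, apex at z ≈ 23 mm (dimensions read to the nearest mm from the axis ticks). For the g-code, the solid's height is divided into equal slices at the stated Δz and each level perimeter traced with G1 moves after a G0 lift.

; perimeter-only toolpath
G21 ; units = mm
G90 ; absolute positioning
G28 ; home
; layer 1
G0 Z3.83
G0 X22.00 Y12.00
G1 X19.66 Y18.43
G1 X13.73 Y21.85
G1 X7.00 Y20.66
G1 X2.60 Y15.42
G1 X2.60 Y8.58
G1 X7.00 Y3.34
G1 X13.73 Y2.15
G1 X19.66 Y5.58
G1 X22.00 Y12.00
; layer 2
G0 Z7.67
G0 X20.00 Y12.00
G1 X18.13 Y17.14
G1 X13.39 Y19.88
G1 X8.00 Y18.93
G1 X4.48 Y14.73
G1 X4.48 Y9.27
G1 X8.00 Y5.07
G1 X13.39 Y4.12
G1 X18.13 Y6.86
G1 X20.00 Y12.00
; layer 3
G0 Z11.50
G0 X18.00 Y12.00
G1 X16.59 Y15.86
G1 X13.04 Y17.91
G1 X9.00 Y17.20
G1 X6.36 Y14.05
G1 X6.36 Y9.95
G1 X9.00 Y6.80
G1 X13.04 Y6.09
G1 X16.59 Y8.14
G1 X18.00 Y12.00
; layer 4
G0 Z15.33
G0 X16.00 Y12.00
G1 X15.06 Y14.57
G1 X12.69 Y15.94
G1 X10.00 Y15.46
G1 X8.24 Y13.37
G1 X8.24 Y10.63
G1 X10.00 Y8.54
G1 X12.69 Y8.06
G1 X15.06 Y9.43
G1 X16.00 Y12.00
; layer 5
G0 Z19.17
G0 X14.00 Y12.00
G1 X13.53 Y13.29
G1 X12.35 Y13.97
G1 X11.00 Y13.73
G1 X10.12 Y12.68
G1 X10.12 Y11.32
G1 X11.00 Y10.27
G1 X12.35 Y10.03
G1 X13.53 Y10.71
G1 X14.00 Y12.00
M2 ; end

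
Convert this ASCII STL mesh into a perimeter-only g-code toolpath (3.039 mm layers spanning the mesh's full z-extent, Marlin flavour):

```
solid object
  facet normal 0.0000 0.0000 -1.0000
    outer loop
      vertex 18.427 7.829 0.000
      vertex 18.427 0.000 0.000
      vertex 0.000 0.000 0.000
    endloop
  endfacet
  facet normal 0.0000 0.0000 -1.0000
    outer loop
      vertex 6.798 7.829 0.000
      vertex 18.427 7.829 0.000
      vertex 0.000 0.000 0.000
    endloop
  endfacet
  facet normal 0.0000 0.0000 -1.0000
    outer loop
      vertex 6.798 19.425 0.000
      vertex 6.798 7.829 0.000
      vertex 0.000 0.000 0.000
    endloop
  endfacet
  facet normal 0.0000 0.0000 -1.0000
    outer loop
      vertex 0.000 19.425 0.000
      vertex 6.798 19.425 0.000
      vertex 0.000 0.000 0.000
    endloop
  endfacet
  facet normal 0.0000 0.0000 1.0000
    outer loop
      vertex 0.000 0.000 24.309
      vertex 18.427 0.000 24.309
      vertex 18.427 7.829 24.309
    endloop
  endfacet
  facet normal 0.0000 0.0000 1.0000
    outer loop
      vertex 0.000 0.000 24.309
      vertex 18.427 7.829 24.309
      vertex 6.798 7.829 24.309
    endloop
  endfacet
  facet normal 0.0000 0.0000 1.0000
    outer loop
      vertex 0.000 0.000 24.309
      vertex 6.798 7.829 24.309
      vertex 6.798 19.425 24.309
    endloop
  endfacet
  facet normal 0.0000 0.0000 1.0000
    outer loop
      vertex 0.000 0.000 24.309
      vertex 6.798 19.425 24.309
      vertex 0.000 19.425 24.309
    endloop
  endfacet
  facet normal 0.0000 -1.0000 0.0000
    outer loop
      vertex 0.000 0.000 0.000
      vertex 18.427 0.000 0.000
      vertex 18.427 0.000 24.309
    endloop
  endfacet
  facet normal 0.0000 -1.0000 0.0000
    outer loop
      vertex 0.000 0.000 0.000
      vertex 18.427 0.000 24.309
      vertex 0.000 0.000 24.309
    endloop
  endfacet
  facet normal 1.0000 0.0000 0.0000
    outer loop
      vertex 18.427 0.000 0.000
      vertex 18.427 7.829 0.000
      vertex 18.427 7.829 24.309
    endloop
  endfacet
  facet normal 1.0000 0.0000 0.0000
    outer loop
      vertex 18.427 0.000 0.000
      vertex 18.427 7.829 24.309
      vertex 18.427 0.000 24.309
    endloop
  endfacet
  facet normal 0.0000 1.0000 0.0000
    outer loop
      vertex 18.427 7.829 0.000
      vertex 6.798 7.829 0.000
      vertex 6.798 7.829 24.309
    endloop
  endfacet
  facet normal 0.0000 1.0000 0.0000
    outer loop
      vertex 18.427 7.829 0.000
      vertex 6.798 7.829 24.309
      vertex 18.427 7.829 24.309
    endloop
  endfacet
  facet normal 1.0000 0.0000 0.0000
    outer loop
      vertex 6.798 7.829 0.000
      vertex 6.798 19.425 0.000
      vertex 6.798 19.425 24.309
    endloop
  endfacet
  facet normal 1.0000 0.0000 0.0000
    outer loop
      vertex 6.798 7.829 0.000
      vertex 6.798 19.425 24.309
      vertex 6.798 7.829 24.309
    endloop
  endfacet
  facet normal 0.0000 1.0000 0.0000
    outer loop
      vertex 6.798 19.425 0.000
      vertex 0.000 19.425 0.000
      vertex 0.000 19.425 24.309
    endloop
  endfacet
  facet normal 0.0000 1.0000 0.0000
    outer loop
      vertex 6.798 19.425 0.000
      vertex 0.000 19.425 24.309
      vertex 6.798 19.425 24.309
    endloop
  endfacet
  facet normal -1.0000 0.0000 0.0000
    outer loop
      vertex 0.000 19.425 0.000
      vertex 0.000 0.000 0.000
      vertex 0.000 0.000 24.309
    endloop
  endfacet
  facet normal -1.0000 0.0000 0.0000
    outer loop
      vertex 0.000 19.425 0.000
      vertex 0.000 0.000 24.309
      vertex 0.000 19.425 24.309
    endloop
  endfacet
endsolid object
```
; perimeter-only toolpath
G21 ; units = mm
G90 ; absolute positioning
G28 ; home
; layer 1
G0 Z3.039
G0 X0.000 Y0.000
G1 X18.427 Y0.000
G1 X18.427 Y7.829
G1 X6.798 Y7.829
G1 X6.798 Y19.425
G1 X0.000 Y19.425
G1 X0.000 Y0.000
; layer 2
G0 Z6.077
G0 X0.000 Y0.000
G1 X18.427 Y0.000
G1 X18.427 Y7.829
G1 X6.798 Y7.829
G1 X6.798 Y19.425
G1 X0.000 Y19.425
G1 X0.000 Y0.000
; layer 3
G0 Z9.116
G0 X0.000 Y0.000
G1 X18.427 Y0.000
G1 X18.427 Y7.829
G1 X6.798 Y7.829
G1 X6.798 Y19.425
G1 X0.000 Y19.425
G1 X0.000 Y0.000
; layer 4
G0 Z12.155
G0 X0.000 Y0.000
G1 X18.427 Y0.000
G1 X18.427 Y7.829
G1 X6.798 Y7.829
G1 X6.798 Y19.425
G1 X0.000 Y19.425
G1 X0.000 Y0.000
; layer 5
G0 Z15.193
G0 X0.000 Y0.000
G1 X18.427 Y0.000
G1 X18.427 Y7.829
G1 X6.798 Y7.829
G1 X6.798 Y19.425
G1 X0.000 Y19.425
G1 X0.000 Y0.000
; layer 6
G0 Z18.232
G0 X0.000 Y0.000
G1 X18.427 Y0.000
G1 X18.427 Y7.829
G1 X6.798 Y7.829
G1 X6.798 Y19.425
G1 X0.000 Y19.425
G1 X0.000 Y0.000
; layer 7
G0 Z21.270
G0 X0.000 Y0.000
G1 X18.427 Y0.000
G1 X18.427 Y7.829
G1 X6.798 Y7.829
G1 X6.798 Y19.425
G1 X0.000 Y19.425
G1 X0.000 Y0.000
; layer 8
G0 Z24.309
G0 X0.000 Y0.000
G1 X18.427 Y0.000
G1 X18.427 Y7.829
G1 X6.798 Y7.829
G1 X6.798 Y19.425
G1 X0.000 Y19.425
G1 X0.000 Y0.000
M2 ; end

The solid is an L-shaped prism: outer 18.4 × 19.4 mm, arm thicknesses ≈ 7.83 mm (horizontal) and 6.8 mm (vertical), extruded 24.3 mm in z. Slicing at Δz = 3.039 mm — 8 equal slices spanning the solid's height, so layer i sits at z = i·h/8 — gives 8 non-empty perimeters. Each is a 6-segment closed polygon; G0 lifts to the layer z and rapids to the start vertex, then G1 traces the edges.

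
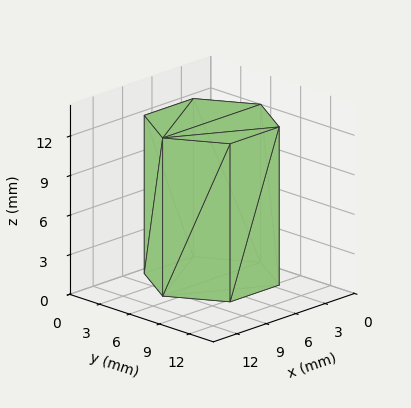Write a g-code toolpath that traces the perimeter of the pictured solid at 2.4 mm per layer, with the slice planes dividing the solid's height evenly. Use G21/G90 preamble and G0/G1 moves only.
Reading the render: the shape is a regular 6-sided prism (a cylinder approximated with 6 flat sides), circumscribed radius ≈ 5 mm, height ≈ 12 mm (dimensions read to the nearest mm from the axis ticks). For the g-code, the solid's height is divided into equal slices at the stated Δz and each level perimeter traced with G1 moves after a G0 lift.

; perimeter-only toolpath
G21 ; units = mm
G90 ; absolute positioning
G28 ; home
; layer 1
G0 Z2.4
G0 X10.0 Y5.0
G1 X7.5 Y9.3
G1 X2.5 Y9.3
G1 X0.0 Y5.0
G1 X2.5 Y0.7
G1 X7.5 Y0.7
G1 X10.0 Y5.0
; layer 2
G0 Z4.8
G0 X10.0 Y5.0
G1 X7.5 Y9.3
G1 X2.5 Y9.3
G1 X0.0 Y5.0
G1 X2.5 Y0.7
G1 X7.5 Y0.7
G1 X10.0 Y5.0
; layer 3
G0 Z7.2
G0 X10.0 Y5.0
G1 X7.5 Y9.3
G1 X2.5 Y9.3
G1 X0.0 Y5.0
G1 X2.5 Y0.7
G1 X7.5 Y0.7
G1 X10.0 Y5.0
; layer 4
G0 Z9.6
G0 X10.0 Y5.0
G1 X7.5 Y9.3
G1 X2.5 Y9.3
G1 X0.0 Y5.0
G1 X2.5 Y0.7
G1 X7.5 Y0.7
G1 X10.0 Y5.0
; layer 5
G0 Z12.0
G0 X10.0 Y5.0
G1 X7.5 Y9.3
G1 X2.5 Y9.3
G1 X0.0 Y5.0
G1 X2.5 Y0.7
G1 X7.5 Y0.7
G1 X10.0 Y5.0
M2 ; end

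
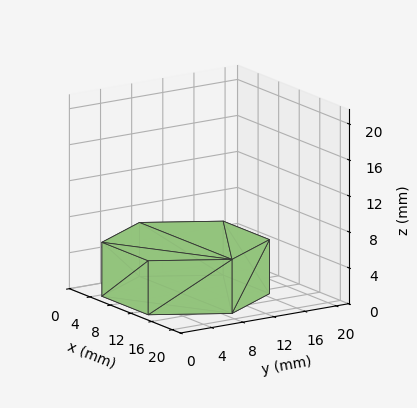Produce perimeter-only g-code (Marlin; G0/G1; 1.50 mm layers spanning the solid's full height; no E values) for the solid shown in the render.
Reading the render: the shape is a regular 6-sided prism (a cylinder approximated with 6 flat sides), circumscribed radius ≈ 9 mm, height ≈ 6 mm (dimensions read to the nearest mm from the axis ticks). For the g-code, the solid's height is divided into equal slices at the stated Δz and each level perimeter traced with G1 moves after a G0 lift.

; perimeter-only toolpath
G21 ; units = mm
G90 ; absolute positioning
G28 ; home
; layer 1
G0 Z1.50
G0 X18.00 Y9.00
G1 X13.50 Y16.79
G1 X4.50 Y16.79
G1 X0.00 Y9.00
G1 X4.50 Y1.21
G1 X13.50 Y1.21
G1 X18.00 Y9.00
; layer 2
G0 Z3.00
G0 X18.00 Y9.00
G1 X13.50 Y16.79
G1 X4.50 Y16.79
G1 X0.00 Y9.00
G1 X4.50 Y1.21
G1 X13.50 Y1.21
G1 X18.00 Y9.00
; layer 3
G0 Z4.50
G0 X18.00 Y9.00
G1 X13.50 Y16.79
G1 X4.50 Y16.79
G1 X0.00 Y9.00
G1 X4.50 Y1.21
G1 X13.50 Y1.21
G1 X18.00 Y9.00
; layer 4
G0 Z6.00
G0 X18.00 Y9.00
G1 X13.50 Y16.79
G1 X4.50 Y16.79
G1 X0.00 Y9.00
G1 X4.50 Y1.21
G1 X13.50 Y1.21
G1 X18.00 Y9.00
M2 ; end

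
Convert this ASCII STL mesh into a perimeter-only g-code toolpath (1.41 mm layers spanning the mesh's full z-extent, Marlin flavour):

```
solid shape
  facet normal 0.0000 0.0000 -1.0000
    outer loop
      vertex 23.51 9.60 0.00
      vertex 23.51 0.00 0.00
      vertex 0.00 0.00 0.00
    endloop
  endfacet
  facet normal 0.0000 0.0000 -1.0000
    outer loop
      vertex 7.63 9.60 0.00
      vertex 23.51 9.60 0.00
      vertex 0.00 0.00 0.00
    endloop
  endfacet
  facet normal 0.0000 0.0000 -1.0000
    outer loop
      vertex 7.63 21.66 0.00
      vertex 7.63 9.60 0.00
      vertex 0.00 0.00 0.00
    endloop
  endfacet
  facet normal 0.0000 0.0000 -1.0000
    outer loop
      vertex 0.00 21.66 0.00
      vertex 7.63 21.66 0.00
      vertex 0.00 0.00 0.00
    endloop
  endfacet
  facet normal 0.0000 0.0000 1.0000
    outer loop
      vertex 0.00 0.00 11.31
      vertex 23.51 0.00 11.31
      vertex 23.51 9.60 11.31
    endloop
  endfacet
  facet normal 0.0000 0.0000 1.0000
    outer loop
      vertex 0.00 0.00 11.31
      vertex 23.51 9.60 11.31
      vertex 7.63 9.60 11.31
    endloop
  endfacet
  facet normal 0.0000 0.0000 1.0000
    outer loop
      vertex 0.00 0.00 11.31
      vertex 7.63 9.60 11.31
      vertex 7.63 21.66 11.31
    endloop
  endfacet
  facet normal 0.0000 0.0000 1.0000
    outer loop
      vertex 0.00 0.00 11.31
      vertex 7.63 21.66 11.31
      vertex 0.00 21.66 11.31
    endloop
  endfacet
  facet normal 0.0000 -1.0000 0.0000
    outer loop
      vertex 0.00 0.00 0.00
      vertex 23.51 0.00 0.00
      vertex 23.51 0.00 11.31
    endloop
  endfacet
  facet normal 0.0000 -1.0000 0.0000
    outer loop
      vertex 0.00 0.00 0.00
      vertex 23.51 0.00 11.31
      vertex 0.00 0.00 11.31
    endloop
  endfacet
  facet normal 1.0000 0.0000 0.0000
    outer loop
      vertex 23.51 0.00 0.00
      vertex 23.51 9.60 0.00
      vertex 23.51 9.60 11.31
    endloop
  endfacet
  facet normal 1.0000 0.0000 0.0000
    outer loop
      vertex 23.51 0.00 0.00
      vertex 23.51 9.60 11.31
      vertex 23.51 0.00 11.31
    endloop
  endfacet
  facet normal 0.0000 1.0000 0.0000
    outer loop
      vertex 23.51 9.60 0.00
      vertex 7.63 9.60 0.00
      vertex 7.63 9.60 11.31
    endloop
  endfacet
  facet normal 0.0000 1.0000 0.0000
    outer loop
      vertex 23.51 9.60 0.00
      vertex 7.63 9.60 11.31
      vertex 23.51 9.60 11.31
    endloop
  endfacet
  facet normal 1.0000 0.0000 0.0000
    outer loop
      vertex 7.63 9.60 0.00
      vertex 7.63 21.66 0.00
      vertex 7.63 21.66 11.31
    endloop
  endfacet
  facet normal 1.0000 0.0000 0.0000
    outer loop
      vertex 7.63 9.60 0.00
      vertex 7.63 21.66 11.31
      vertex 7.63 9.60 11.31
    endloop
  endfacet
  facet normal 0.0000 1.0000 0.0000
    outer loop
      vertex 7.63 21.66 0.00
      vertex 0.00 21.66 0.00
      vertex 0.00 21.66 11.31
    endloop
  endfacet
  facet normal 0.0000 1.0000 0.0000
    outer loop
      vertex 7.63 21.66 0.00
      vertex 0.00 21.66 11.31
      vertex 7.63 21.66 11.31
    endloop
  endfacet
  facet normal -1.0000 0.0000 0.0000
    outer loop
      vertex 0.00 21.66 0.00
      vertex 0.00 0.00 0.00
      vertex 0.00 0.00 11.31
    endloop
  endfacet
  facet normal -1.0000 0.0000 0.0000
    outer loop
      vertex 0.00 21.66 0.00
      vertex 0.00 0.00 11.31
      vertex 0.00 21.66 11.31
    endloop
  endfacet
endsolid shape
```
; perimeter-only toolpath
G21 ; units = mm
G90 ; absolute positioning
G28 ; home
; layer 1
G0 Z1.41
G0 X0.00 Y0.00
G1 X23.51 Y0.00
G1 X23.51 Y9.60
G1 X7.63 Y9.60
G1 X7.63 Y21.66
G1 X0.00 Y21.66
G1 X0.00 Y0.00
; layer 2
G0 Z2.83
G0 X0.00 Y0.00
G1 X23.51 Y0.00
G1 X23.51 Y9.60
G1 X7.63 Y9.60
G1 X7.63 Y21.66
G1 X0.00 Y21.66
G1 X0.00 Y0.00
; layer 3
G0 Z4.24
G0 X0.00 Y0.00
G1 X23.51 Y0.00
G1 X23.51 Y9.60
G1 X7.63 Y9.60
G1 X7.63 Y21.66
G1 X0.00 Y21.66
G1 X0.00 Y0.00
; layer 4
G0 Z5.66
G0 X0.00 Y0.00
G1 X23.51 Y0.00
G1 X23.51 Y9.60
G1 X7.63 Y9.60
G1 X7.63 Y21.66
G1 X0.00 Y21.66
G1 X0.00 Y0.00
; layer 5
G0 Z7.07
G0 X0.00 Y0.00
G1 X23.51 Y0.00
G1 X23.51 Y9.60
G1 X7.63 Y9.60
G1 X7.63 Y21.66
G1 X0.00 Y21.66
G1 X0.00 Y0.00
; layer 6
G0 Z8.48
G0 X0.00 Y0.00
G1 X23.51 Y0.00
G1 X23.51 Y9.60
G1 X7.63 Y9.60
G1 X7.63 Y21.66
G1 X0.00 Y21.66
G1 X0.00 Y0.00
; layer 7
G0 Z9.90
G0 X0.00 Y0.00
G1 X23.51 Y0.00
G1 X23.51 Y9.60
G1 X7.63 Y9.60
G1 X7.63 Y21.66
G1 X0.00 Y21.66
G1 X0.00 Y0.00
; layer 8
G0 Z11.31
G0 X0.00 Y0.00
G1 X23.51 Y0.00
G1 X23.51 Y9.60
G1 X7.63 Y9.60
G1 X7.63 Y21.66
G1 X0.00 Y21.66
G1 X0.00 Y0.00
M2 ; end

The solid is an L-shaped prism: outer 23.5 × 21.7 mm, arm thicknesses ≈ 9.6 mm (horizontal) and 7.63 mm (vertical), extruded 11.3 mm in z. Slicing at Δz = 1.41 mm — 8 equal slices spanning the solid's height, so layer i sits at z = i·h/8 — gives 8 non-empty perimeters. Each is a 6-segment closed polygon; G0 lifts to the layer z and rapids to the start vertex, then G1 traces the edges.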